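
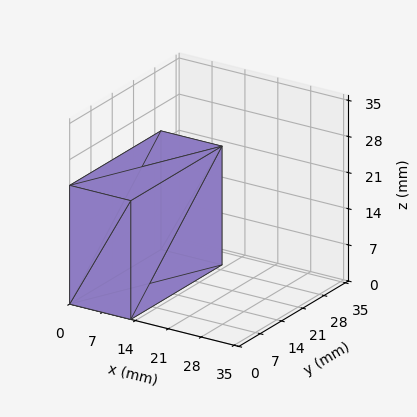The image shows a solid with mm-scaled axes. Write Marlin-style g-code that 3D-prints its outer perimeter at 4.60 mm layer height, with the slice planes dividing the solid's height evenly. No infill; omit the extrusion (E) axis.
Reading the render: the shape is a rectangular box, roughly 13 × 30 mm footprint and 23 mm tall (dimensions read to the nearest mm from the axis ticks). For the g-code, the solid's height is divided into equal slices at the stated Δz and each level perimeter traced with G1 moves after a G0 lift.

; perimeter-only toolpath
G21 ; units = mm
G90 ; absolute positioning
G28 ; home
; layer 1
G0 Z4.60
G0 X0.00 Y0.00
G1 X13.00 Y0.00
G1 X13.00 Y30.00
G1 X0.00 Y30.00
G1 X0.00 Y0.00
; layer 2
G0 Z9.20
G0 X0.00 Y0.00
G1 X13.00 Y0.00
G1 X13.00 Y30.00
G1 X0.00 Y30.00
G1 X0.00 Y0.00
; layer 3
G0 Z13.80
G0 X0.00 Y0.00
G1 X13.00 Y0.00
G1 X13.00 Y30.00
G1 X0.00 Y30.00
G1 X0.00 Y0.00
; layer 4
G0 Z18.40
G0 X0.00 Y0.00
G1 X13.00 Y0.00
G1 X13.00 Y30.00
G1 X0.00 Y30.00
G1 X0.00 Y0.00
; layer 5
G0 Z23.00
G0 X0.00 Y0.00
G1 X13.00 Y0.00
G1 X13.00 Y30.00
G1 X0.00 Y30.00
G1 X0.00 Y0.00
M2 ; end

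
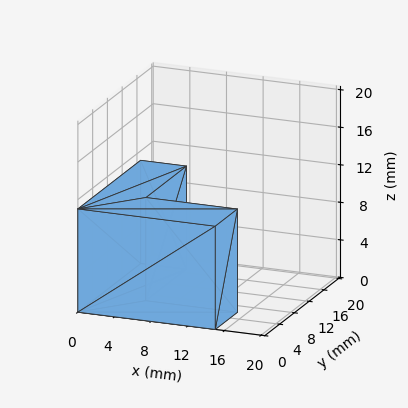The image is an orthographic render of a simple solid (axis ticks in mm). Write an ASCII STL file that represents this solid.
Reading the render: the shape is an L-shaped prism: outer 15 × 17 mm, arm thicknesses ≈ 6 mm (horizontal) and 5 mm (vertical), extruded 11 mm in z (dimensions read to the nearest mm from the axis ticks). For the STL, each face is triangulated and given an outward normal.

solid part
  facet normal 0.0000 0.0000 -1.0000
    outer loop
      vertex 15.0 6.0 0.0
      vertex 15.0 0.0 0.0
      vertex 0.0 0.0 0.0
    endloop
  endfacet
  facet normal 0.0000 0.0000 -1.0000
    outer loop
      vertex 5.0 6.0 0.0
      vertex 15.0 6.0 0.0
      vertex 0.0 0.0 0.0
    endloop
  endfacet
  facet normal 0.0000 0.0000 -1.0000
    outer loop
      vertex 5.0 17.0 0.0
      vertex 5.0 6.0 0.0
      vertex 0.0 0.0 0.0
    endloop
  endfacet
  facet normal 0.0000 0.0000 -1.0000
    outer loop
      vertex 0.0 17.0 0.0
      vertex 5.0 17.0 0.0
      vertex 0.0 0.0 0.0
    endloop
  endfacet
  facet normal 0.0000 0.0000 1.0000
    outer loop
      vertex 0.0 0.0 11.0
      vertex 15.0 0.0 11.0
      vertex 15.0 6.0 11.0
    endloop
  endfacet
  facet normal 0.0000 0.0000 1.0000
    outer loop
      vertex 0.0 0.0 11.0
      vertex 15.0 6.0 11.0
      vertex 5.0 6.0 11.0
    endloop
  endfacet
  facet normal 0.0000 0.0000 1.0000
    outer loop
      vertex 0.0 0.0 11.0
      vertex 5.0 6.0 11.0
      vertex 5.0 17.0 11.0
    endloop
  endfacet
  facet normal 0.0000 0.0000 1.0000
    outer loop
      vertex 0.0 0.0 11.0
      vertex 5.0 17.0 11.0
      vertex 0.0 17.0 11.0
    endloop
  endfacet
  facet normal 0.0000 -1.0000 0.0000
    outer loop
      vertex 0.0 0.0 0.0
      vertex 15.0 0.0 0.0
      vertex 15.0 0.0 11.0
    endloop
  endfacet
  facet normal 0.0000 -1.0000 0.0000
    outer loop
      vertex 0.0 0.0 0.0
      vertex 15.0 0.0 11.0
      vertex 0.0 0.0 11.0
    endloop
  endfacet
  facet normal 1.0000 0.0000 0.0000
    outer loop
      vertex 15.0 0.0 0.0
      vertex 15.0 6.0 0.0
      vertex 15.0 6.0 11.0
    endloop
  endfacet
  facet normal 1.0000 0.0000 0.0000
    outer loop
      vertex 15.0 0.0 0.0
      vertex 15.0 6.0 11.0
      vertex 15.0 0.0 11.0
    endloop
  endfacet
  facet normal 0.0000 1.0000 0.0000
    outer loop
      vertex 15.0 6.0 0.0
      vertex 5.0 6.0 0.0
      vertex 5.0 6.0 11.0
    endloop
  endfacet
  facet normal 0.0000 1.0000 0.0000
    outer loop
      vertex 15.0 6.0 0.0
      vertex 5.0 6.0 11.0
      vertex 15.0 6.0 11.0
    endloop
  endfacet
  facet normal 1.0000 0.0000 0.0000
    outer loop
      vertex 5.0 6.0 0.0
      vertex 5.0 17.0 0.0
      vertex 5.0 17.0 11.0
    endloop
  endfacet
  facet normal 1.0000 0.0000 0.0000
    outer loop
      vertex 5.0 6.0 0.0
      vertex 5.0 17.0 11.0
      vertex 5.0 6.0 11.0
    endloop
  endfacet
  facet normal 0.0000 1.0000 0.0000
    outer loop
      vertex 5.0 17.0 0.0
      vertex 0.0 17.0 0.0
      vertex 0.0 17.0 11.0
    endloop
  endfacet
  facet normal 0.0000 1.0000 0.0000
    outer loop
      vertex 5.0 17.0 0.0
      vertex 0.0 17.0 11.0
      vertex 5.0 17.0 11.0
    endloop
  endfacet
  facet normal -1.0000 0.0000 0.0000
    outer loop
      vertex 0.0 17.0 0.0
      vertex 0.0 0.0 0.0
      vertex 0.0 0.0 11.0
    endloop
  endfacet
  facet normal -1.0000 0.0000 0.0000
    outer loop
      vertex 0.0 17.0 0.0
      vertex 0.0 0.0 11.0
      vertex 0.0 17.0 11.0
    endloop
  endfacet
endsolid part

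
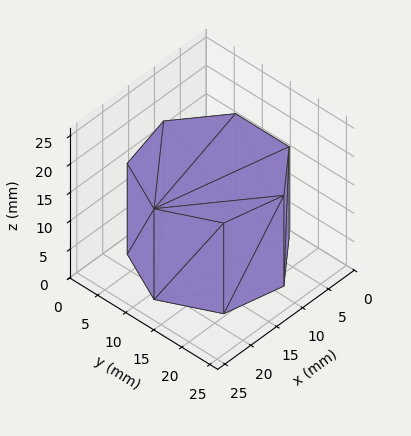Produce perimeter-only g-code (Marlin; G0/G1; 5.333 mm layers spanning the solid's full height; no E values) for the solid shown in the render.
Reading the render: the shape is a regular 7-sided prism (a cylinder approximated with 7 flat sides), circumscribed radius ≈ 11 mm, height ≈ 16 mm (dimensions read to the nearest mm from the axis ticks). For the g-code, the solid's height is divided into equal slices at the stated Δz and each level perimeter traced with G1 moves after a G0 lift.

; perimeter-only toolpath
G21 ; units = mm
G90 ; absolute positioning
G28 ; home
; layer 1
G0 Z5.333
G0 X22.000 Y11.000
G1 X17.858 Y19.600
G1 X8.552 Y21.724
G1 X1.089 Y15.773
G1 X1.089 Y6.227
G1 X8.552 Y0.276
G1 X17.858 Y2.400
G1 X22.000 Y11.000
; layer 2
G0 Z10.667
G0 X22.000 Y11.000
G1 X17.858 Y19.600
G1 X8.552 Y21.724
G1 X1.089 Y15.773
G1 X1.089 Y6.227
G1 X8.552 Y0.276
G1 X17.858 Y2.400
G1 X22.000 Y11.000
; layer 3
G0 Z16.000
G0 X22.000 Y11.000
G1 X17.858 Y19.600
G1 X8.552 Y21.724
G1 X1.089 Y15.773
G1 X1.089 Y6.227
G1 X8.552 Y0.276
G1 X17.858 Y2.400
G1 X22.000 Y11.000
M2 ; end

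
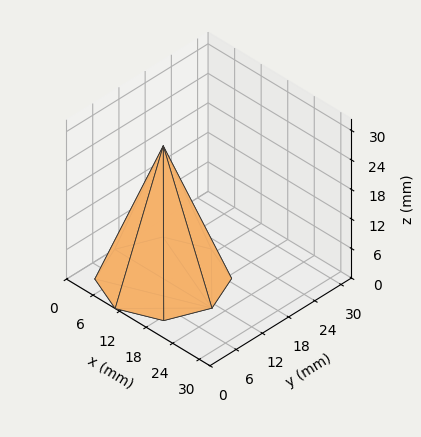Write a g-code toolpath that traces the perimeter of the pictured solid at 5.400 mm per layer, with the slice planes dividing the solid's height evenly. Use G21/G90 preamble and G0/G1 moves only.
Reading the render: the shape is a regular 8-sided pyramid, base circumscribed radius ≈ 11 mm, apex at z ≈ 27 mm (dimensions read to the nearest mm from the axis ticks). For the g-code, the solid's height is divided into equal slices at the stated Δz and each level perimeter traced with G1 moves after a G0 lift.

; perimeter-only toolpath
G21 ; units = mm
G90 ; absolute positioning
G28 ; home
; layer 1
G0 Z5.400
G0 X19.800 Y11.000
G1 X17.222 Y17.222
G1 X11.000 Y19.800
G1 X4.778 Y17.222
G1 X2.200 Y11.000
G1 X4.778 Y4.778
G1 X11.000 Y2.200
G1 X17.222 Y4.778
G1 X19.800 Y11.000
; layer 2
G0 Z10.800
G0 X17.600 Y11.000
G1 X15.667 Y15.667
G1 X11.000 Y17.600
G1 X6.333 Y15.667
G1 X4.400 Y11.000
G1 X6.333 Y6.333
G1 X11.000 Y4.400
G1 X15.667 Y6.333
G1 X17.600 Y11.000
; layer 3
G0 Z16.200
G0 X15.400 Y11.000
G1 X14.111 Y14.111
G1 X11.000 Y15.400
G1 X7.889 Y14.111
G1 X6.600 Y11.000
G1 X7.889 Y7.889
G1 X11.000 Y6.600
G1 X14.111 Y7.889
G1 X15.400 Y11.000
; layer 4
G0 Z21.600
G0 X13.200 Y11.000
G1 X12.556 Y12.556
G1 X11.000 Y13.200
G1 X9.444 Y12.556
G1 X8.800 Y11.000
G1 X9.444 Y9.444
G1 X11.000 Y8.800
G1 X12.556 Y9.444
G1 X13.200 Y11.000
M2 ; end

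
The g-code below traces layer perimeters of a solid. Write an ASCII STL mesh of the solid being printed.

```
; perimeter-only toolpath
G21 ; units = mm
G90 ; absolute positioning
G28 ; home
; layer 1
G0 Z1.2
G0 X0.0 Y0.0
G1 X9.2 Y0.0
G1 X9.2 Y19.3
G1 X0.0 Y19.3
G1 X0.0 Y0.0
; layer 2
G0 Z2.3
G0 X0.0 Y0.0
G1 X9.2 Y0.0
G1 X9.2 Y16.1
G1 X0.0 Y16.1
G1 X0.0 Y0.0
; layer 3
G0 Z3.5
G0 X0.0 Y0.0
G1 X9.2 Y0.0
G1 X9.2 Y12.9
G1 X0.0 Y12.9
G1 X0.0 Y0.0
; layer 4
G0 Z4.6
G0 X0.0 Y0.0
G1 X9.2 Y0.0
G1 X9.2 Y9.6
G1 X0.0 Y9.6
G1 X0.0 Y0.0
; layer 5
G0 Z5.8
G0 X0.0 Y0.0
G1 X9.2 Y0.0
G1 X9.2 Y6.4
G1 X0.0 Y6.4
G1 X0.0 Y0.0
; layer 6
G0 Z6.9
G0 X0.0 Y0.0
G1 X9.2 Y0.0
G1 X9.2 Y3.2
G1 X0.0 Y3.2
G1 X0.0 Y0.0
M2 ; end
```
solid part
  facet normal 0.0000 0.0000 -1.0000
    outer loop
      vertex 9.2 22.5 0.0
      vertex 9.2 0.0 0.0
      vertex 0.0 0.0 0.0
    endloop
  endfacet
  facet normal 0.0000 0.0000 -1.0000
    outer loop
      vertex 0.0 22.5 0.0
      vertex 9.2 22.5 0.0
      vertex 0.0 0.0 0.0
    endloop
  endfacet
  facet normal 0.0000 -1.0000 0.0000
    outer loop
      vertex 0.0 0.0 0.0
      vertex 9.2 0.0 0.0
      vertex 9.2 0.0 8.1
    endloop
  endfacet
  facet normal 0.0000 -1.0000 0.0000
    outer loop
      vertex 0.0 0.0 0.0
      vertex 9.2 0.0 8.1
      vertex 0.0 0.0 8.1
    endloop
  endfacet
  facet normal 0.0000 0.3387 0.9409
    outer loop
      vertex 0.0 0.0 8.1
      vertex 9.2 0.0 8.1
      vertex 9.2 22.5 0.0
    endloop
  endfacet
  facet normal 0.0000 0.3387 0.9409
    outer loop
      vertex 0.0 0.0 8.1
      vertex 9.2 22.5 0.0
      vertex 0.0 22.5 0.0
    endloop
  endfacet
  facet normal -1.0000 0.0000 0.0000
    outer loop
      vertex 0.0 0.0 8.1
      vertex 0.0 22.5 0.0
      vertex 0.0 0.0 0.0
    endloop
  endfacet
  facet normal 1.0000 0.0000 0.0000
    outer loop
      vertex 9.2 0.0 0.0
      vertex 9.2 22.5 0.0
      vertex 9.2 0.0 8.1
    endloop
  endfacet
endsolid part

The G0 Z moves step by Δz≈1.2 mm. The G1 loops shrink linearly with z, so the solid tapers from its base footprint up to z≈8.1. Closing with a flat bottom cap and the tapered top and triangulating gives 8 facets — a wedge (ramp): 9.2 × 22.5 mm base, rising to 8.1 mm along the y=0 edge and sloping linearly to z=0 at y=22.5.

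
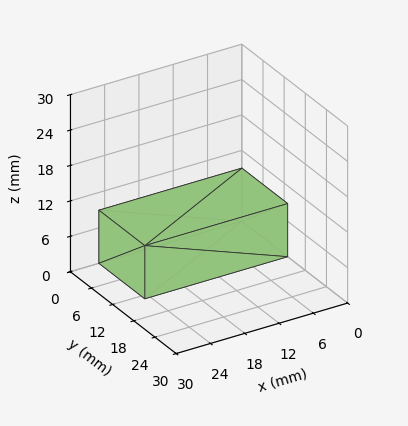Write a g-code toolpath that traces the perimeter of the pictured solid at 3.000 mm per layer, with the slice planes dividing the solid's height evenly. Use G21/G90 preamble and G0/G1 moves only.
Reading the render: the shape is a rectangular box, roughly 25 × 13 mm footprint and 9 mm tall (dimensions read to the nearest mm from the axis ticks). For the g-code, the solid's height is divided into equal slices at the stated Δz and each level perimeter traced with G1 moves after a G0 lift.

; perimeter-only toolpath
G21 ; units = mm
G90 ; absolute positioning
G28 ; home
; layer 1
G0 Z3.000
G0 X0.000 Y0.000
G1 X25.000 Y0.000
G1 X25.000 Y13.000
G1 X0.000 Y13.000
G1 X0.000 Y0.000
; layer 2
G0 Z6.000
G0 X0.000 Y0.000
G1 X25.000 Y0.000
G1 X25.000 Y13.000
G1 X0.000 Y13.000
G1 X0.000 Y0.000
; layer 3
G0 Z9.000
G0 X0.000 Y0.000
G1 X25.000 Y0.000
G1 X25.000 Y13.000
G1 X0.000 Y13.000
G1 X0.000 Y0.000
M2 ; end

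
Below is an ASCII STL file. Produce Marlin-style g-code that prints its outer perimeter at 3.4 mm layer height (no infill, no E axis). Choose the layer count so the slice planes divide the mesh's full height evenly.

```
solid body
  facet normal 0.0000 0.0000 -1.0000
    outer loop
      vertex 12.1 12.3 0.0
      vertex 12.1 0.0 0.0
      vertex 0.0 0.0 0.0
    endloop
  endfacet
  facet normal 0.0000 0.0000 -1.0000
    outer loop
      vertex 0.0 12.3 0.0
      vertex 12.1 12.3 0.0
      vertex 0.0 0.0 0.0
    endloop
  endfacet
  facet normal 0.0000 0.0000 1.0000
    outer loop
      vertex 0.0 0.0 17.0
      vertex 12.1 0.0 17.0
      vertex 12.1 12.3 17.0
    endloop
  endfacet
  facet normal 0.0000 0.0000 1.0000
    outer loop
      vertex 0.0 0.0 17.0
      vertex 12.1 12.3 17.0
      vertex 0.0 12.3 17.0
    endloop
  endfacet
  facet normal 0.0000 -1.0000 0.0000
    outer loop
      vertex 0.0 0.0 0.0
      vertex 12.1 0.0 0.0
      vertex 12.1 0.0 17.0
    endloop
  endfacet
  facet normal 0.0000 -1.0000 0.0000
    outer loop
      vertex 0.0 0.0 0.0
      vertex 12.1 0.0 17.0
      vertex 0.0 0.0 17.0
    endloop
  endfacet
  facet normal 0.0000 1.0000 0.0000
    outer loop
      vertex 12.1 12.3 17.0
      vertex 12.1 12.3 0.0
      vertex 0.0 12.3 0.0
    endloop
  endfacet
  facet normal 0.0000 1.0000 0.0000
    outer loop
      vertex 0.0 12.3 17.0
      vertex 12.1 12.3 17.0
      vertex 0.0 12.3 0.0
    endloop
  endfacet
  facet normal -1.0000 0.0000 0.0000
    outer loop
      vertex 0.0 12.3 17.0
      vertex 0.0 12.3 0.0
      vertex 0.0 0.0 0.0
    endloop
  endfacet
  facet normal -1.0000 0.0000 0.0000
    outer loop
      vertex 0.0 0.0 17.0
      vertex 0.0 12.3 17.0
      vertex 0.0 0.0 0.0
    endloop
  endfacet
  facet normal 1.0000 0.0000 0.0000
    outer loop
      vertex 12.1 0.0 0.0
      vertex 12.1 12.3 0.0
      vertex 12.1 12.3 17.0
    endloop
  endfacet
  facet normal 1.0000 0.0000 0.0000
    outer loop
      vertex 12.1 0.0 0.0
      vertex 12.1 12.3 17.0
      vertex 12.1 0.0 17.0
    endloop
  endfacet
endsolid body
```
; perimeter-only toolpath
G21 ; units = mm
G90 ; absolute positioning
G28 ; home
; layer 1
G0 Z3.4
G0 X0.0 Y0.0
G1 X12.1 Y0.0
G1 X12.1 Y12.3
G1 X0.0 Y12.3
G1 X0.0 Y0.0
; layer 2
G0 Z6.8
G0 X0.0 Y0.0
G1 X12.1 Y0.0
G1 X12.1 Y12.3
G1 X0.0 Y12.3
G1 X0.0 Y0.0
; layer 3
G0 Z10.2
G0 X0.0 Y0.0
G1 X12.1 Y0.0
G1 X12.1 Y12.3
G1 X0.0 Y12.3
G1 X0.0 Y0.0
; layer 4
G0 Z13.6
G0 X0.0 Y0.0
G1 X12.1 Y0.0
G1 X12.1 Y12.3
G1 X0.0 Y12.3
G1 X0.0 Y0.0
; layer 5
G0 Z17.0
G0 X0.0 Y0.0
G1 X12.1 Y0.0
G1 X12.1 Y12.3
G1 X0.0 Y12.3
G1 X0.0 Y0.0
M2 ; end

The solid is a rectangular box, roughly 12.1 × 12.3 mm footprint and 17 mm tall. Slicing at Δz = 3.4 mm — 5 equal slices spanning the solid's height, so layer i sits at z = i·h/5 — gives 5 non-empty perimeters. Each is a 4-segment closed polygon; G0 lifts to the layer z and rapids to the start vertex, then G1 traces the edges.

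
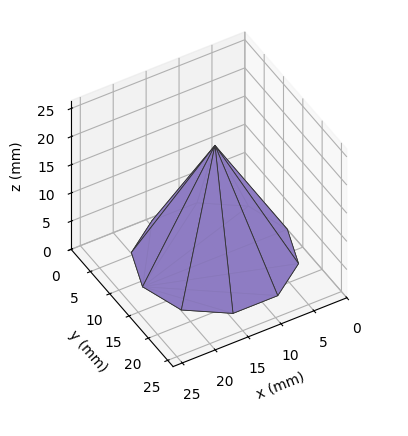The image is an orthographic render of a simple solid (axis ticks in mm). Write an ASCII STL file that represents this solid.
Reading the render: the shape is a regular 10-sided pyramid, base circumscribed radius ≈ 11 mm, apex at z ≈ 20 mm (dimensions read to the nearest mm from the axis ticks). For the STL, each face is triangulated and given an outward normal.

solid part
  facet normal 0.0000 0.0000 -1.0000
    outer loop
      vertex 14.40 21.46 0.00
      vertex 19.90 17.47 0.00
      vertex 22.00 11.00 0.00
    endloop
  endfacet
  facet normal 0.0000 0.0000 -1.0000
    outer loop
      vertex 7.60 21.46 0.00
      vertex 14.40 21.46 0.00
      vertex 22.00 11.00 0.00
    endloop
  endfacet
  facet normal 0.0000 0.0000 -1.0000
    outer loop
      vertex 2.10 17.47 0.00
      vertex 7.60 21.46 0.00
      vertex 22.00 11.00 0.00
    endloop
  endfacet
  facet normal 0.0000 0.0000 -1.0000
    outer loop
      vertex 0.00 11.00 0.00
      vertex 2.10 17.47 0.00
      vertex 22.00 11.00 0.00
    endloop
  endfacet
  facet normal 0.0000 0.0000 -1.0000
    outer loop
      vertex 2.10 4.53 0.00
      vertex 0.00 11.00 0.00
      vertex 22.00 11.00 0.00
    endloop
  endfacet
  facet normal 0.0000 0.0000 -1.0000
    outer loop
      vertex 7.60 0.54 0.00
      vertex 2.10 4.53 0.00
      vertex 22.00 11.00 0.00
    endloop
  endfacet
  facet normal 0.0000 0.0000 -1.0000
    outer loop
      vertex 14.40 0.54 0.00
      vertex 7.60 0.54 0.00
      vertex 22.00 11.00 0.00
    endloop
  endfacet
  facet normal 0.0000 0.0000 -1.0000
    outer loop
      vertex 19.90 4.53 0.00
      vertex 14.40 0.54 0.00
      vertex 22.00 11.00 0.00
    endloop
  endfacet
  facet normal 0.8428 0.2736 0.4635
    outer loop
      vertex 22.00 11.00 0.00
      vertex 19.90 17.47 0.00
      vertex 11.00 11.00 20.00
    endloop
  endfacet
  facet normal 0.5203 0.7172 0.4636
    outer loop
      vertex 19.90 17.47 0.00
      vertex 14.40 21.46 0.00
      vertex 11.00 11.00 20.00
    endloop
  endfacet
  facet normal 0.0000 0.8861 0.4634
    outer loop
      vertex 14.40 21.46 0.00
      vertex 7.60 21.46 0.00
      vertex 11.00 11.00 20.00
    endloop
  endfacet
  facet normal -0.5203 0.7172 0.4636
    outer loop
      vertex 7.60 21.46 0.00
      vertex 2.10 17.47 0.00
      vertex 11.00 11.00 20.00
    endloop
  endfacet
  facet normal -0.8428 0.2736 0.4635
    outer loop
      vertex 2.10 17.47 0.00
      vertex 0.00 11.00 0.00
      vertex 11.00 11.00 20.00
    endloop
  endfacet
  facet normal -0.8428 -0.2736 0.4635
    outer loop
      vertex 0.00 11.00 0.00
      vertex 2.10 4.53 0.00
      vertex 11.00 11.00 20.00
    endloop
  endfacet
  facet normal -0.5203 -0.7172 0.4636
    outer loop
      vertex 2.10 4.53 0.00
      vertex 7.60 0.54 0.00
      vertex 11.00 11.00 20.00
    endloop
  endfacet
  facet normal 0.0000 -0.8861 0.4634
    outer loop
      vertex 7.60 0.54 0.00
      vertex 14.40 0.54 0.00
      vertex 11.00 11.00 20.00
    endloop
  endfacet
  facet normal 0.5203 -0.7172 0.4636
    outer loop
      vertex 14.40 0.54 0.00
      vertex 19.90 4.53 0.00
      vertex 11.00 11.00 20.00
    endloop
  endfacet
  facet normal 0.8428 -0.2736 0.4635
    outer loop
      vertex 19.90 4.53 0.00
      vertex 22.00 11.00 0.00
      vertex 11.00 11.00 20.00
    endloop
  endfacet
endsolid part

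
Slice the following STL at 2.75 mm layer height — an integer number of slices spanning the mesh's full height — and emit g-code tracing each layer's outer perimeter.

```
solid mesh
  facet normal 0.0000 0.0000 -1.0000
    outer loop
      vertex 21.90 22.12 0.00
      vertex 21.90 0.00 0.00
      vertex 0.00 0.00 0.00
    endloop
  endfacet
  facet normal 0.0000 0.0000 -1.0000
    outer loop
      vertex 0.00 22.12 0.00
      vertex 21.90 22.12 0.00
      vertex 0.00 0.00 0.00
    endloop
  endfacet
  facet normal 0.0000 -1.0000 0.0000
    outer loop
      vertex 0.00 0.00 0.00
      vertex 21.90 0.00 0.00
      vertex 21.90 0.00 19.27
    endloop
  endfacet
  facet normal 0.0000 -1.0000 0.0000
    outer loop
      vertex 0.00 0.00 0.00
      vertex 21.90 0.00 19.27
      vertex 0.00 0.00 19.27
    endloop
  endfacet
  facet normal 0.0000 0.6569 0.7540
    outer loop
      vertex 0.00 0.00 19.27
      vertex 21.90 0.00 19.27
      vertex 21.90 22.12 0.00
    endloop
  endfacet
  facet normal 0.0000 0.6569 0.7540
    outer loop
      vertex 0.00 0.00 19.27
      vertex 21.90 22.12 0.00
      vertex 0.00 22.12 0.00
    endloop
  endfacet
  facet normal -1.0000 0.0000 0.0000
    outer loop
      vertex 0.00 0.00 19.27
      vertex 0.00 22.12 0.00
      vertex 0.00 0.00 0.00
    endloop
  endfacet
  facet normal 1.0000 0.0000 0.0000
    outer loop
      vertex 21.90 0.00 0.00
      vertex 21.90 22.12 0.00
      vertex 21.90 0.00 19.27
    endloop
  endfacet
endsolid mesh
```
; perimeter-only toolpath
G21 ; units = mm
G90 ; absolute positioning
G28 ; home
; layer 1
G0 Z2.75
G0 X0.00 Y0.00
G1 X21.90 Y0.00
G1 X21.90 Y18.96
G1 X0.00 Y18.96
G1 X0.00 Y0.00
; layer 2
G0 Z5.51
G0 X0.00 Y0.00
G1 X21.90 Y0.00
G1 X21.90 Y15.80
G1 X0.00 Y15.80
G1 X0.00 Y0.00
; layer 3
G0 Z8.26
G0 X0.00 Y0.00
G1 X21.90 Y0.00
G1 X21.90 Y12.64
G1 X0.00 Y12.64
G1 X0.00 Y0.00
; layer 4
G0 Z11.01
G0 X0.00 Y0.00
G1 X21.90 Y0.00
G1 X21.90 Y9.48
G1 X0.00 Y9.48
G1 X0.00 Y0.00
; layer 5
G0 Z13.76
G0 X0.00 Y0.00
G1 X21.90 Y0.00
G1 X21.90 Y6.32
G1 X0.00 Y6.32
G1 X0.00 Y0.00
; layer 6
G0 Z16.52
G0 X0.00 Y0.00
G1 X21.90 Y0.00
G1 X21.90 Y3.16
G1 X0.00 Y3.16
G1 X0.00 Y0.00
M2 ; end

The solid is a wedge (ramp): 21.9 × 22.1 mm base, rising to 19.3 mm along the y=0 edge and sloping linearly to z=0 at y=22.1. Slicing at Δz = 2.75 mm — 7 equal slices spanning the solid's height, so layer i sits at z = i·h/7 — gives 6 non-empty perimeters. Each is a 4-segment closed polygon; G0 lifts to the layer z and rapids to the start vertex, then G1 traces the edges. The cross-section shrinks linearly with z (the slice at the apex is degenerate and omitted).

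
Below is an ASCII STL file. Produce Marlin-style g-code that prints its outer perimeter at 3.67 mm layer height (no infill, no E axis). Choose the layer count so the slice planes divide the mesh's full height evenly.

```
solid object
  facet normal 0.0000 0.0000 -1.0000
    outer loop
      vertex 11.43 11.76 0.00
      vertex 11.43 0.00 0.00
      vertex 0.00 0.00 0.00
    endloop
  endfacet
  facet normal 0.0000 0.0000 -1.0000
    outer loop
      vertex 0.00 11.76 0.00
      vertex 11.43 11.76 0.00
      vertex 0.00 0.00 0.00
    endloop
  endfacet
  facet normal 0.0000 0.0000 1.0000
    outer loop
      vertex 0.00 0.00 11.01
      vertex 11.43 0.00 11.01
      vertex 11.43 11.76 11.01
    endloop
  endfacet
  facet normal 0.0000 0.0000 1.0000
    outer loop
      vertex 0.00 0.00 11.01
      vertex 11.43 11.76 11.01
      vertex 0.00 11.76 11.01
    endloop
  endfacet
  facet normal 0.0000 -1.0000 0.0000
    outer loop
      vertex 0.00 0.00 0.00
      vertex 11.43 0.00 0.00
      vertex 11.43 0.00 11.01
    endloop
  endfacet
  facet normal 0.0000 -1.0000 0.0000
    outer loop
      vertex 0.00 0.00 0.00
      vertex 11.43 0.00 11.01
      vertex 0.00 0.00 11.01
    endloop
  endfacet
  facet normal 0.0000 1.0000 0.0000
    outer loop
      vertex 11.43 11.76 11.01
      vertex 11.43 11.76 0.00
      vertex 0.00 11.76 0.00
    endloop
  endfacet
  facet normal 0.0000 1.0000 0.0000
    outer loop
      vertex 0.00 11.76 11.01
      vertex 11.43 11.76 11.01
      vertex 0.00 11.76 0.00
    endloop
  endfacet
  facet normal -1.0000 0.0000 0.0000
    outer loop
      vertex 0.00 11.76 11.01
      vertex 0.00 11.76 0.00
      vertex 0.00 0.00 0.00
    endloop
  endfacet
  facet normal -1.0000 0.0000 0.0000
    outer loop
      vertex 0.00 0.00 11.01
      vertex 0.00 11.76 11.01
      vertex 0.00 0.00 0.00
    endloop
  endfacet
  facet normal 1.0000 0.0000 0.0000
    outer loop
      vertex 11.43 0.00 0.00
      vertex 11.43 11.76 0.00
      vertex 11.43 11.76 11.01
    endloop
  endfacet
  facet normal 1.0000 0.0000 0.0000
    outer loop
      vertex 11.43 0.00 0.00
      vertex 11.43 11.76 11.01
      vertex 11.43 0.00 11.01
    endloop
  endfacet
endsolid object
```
; perimeter-only toolpath
G21 ; units = mm
G90 ; absolute positioning
G28 ; home
; layer 1
G0 Z3.67
G0 X0.00 Y0.00
G1 X11.43 Y0.00
G1 X11.43 Y11.76
G1 X0.00 Y11.76
G1 X0.00 Y0.00
; layer 2
G0 Z7.34
G0 X0.00 Y0.00
G1 X11.43 Y0.00
G1 X11.43 Y11.76
G1 X0.00 Y11.76
G1 X0.00 Y0.00
; layer 3
G0 Z11.01
G0 X0.00 Y0.00
G1 X11.43 Y0.00
G1 X11.43 Y11.76
G1 X0.00 Y11.76
G1 X0.00 Y0.00
M2 ; end

The solid is a rectangular box, roughly 11.4 × 11.8 mm footprint and 11 mm tall. Slicing at Δz = 3.67 mm — 3 equal slices spanning the solid's height, so layer i sits at z = i·h/3 — gives 3 non-empty perimeters. Each is a 4-segment closed polygon; G0 lifts to the layer z and rapids to the start vertex, then G1 traces the edges.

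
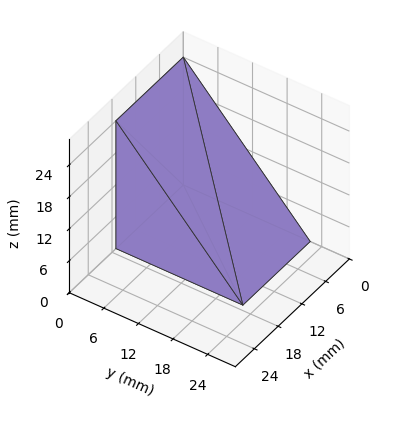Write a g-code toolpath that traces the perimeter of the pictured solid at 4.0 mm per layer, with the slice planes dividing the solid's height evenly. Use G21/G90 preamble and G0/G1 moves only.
Reading the render: the shape is a wedge (ramp): 17 × 22 mm base, rising to 24 mm along the y=0 edge and sloping linearly to z=0 at y=22 (dimensions read to the nearest mm from the axis ticks). For the g-code, the solid's height is divided into equal slices at the stated Δz and each level perimeter traced with G1 moves after a G0 lift.

; perimeter-only toolpath
G21 ; units = mm
G90 ; absolute positioning
G28 ; home
; layer 1
G0 Z4.0
G0 X0.0 Y0.0
G1 X17.0 Y0.0
G1 X17.0 Y18.3
G1 X0.0 Y18.3
G1 X0.0 Y0.0
; layer 2
G0 Z8.0
G0 X0.0 Y0.0
G1 X17.0 Y0.0
G1 X17.0 Y14.7
G1 X0.0 Y14.7
G1 X0.0 Y0.0
; layer 3
G0 Z12.0
G0 X0.0 Y0.0
G1 X17.0 Y0.0
G1 X17.0 Y11.0
G1 X0.0 Y11.0
G1 X0.0 Y0.0
; layer 4
G0 Z16.0
G0 X0.0 Y0.0
G1 X17.0 Y0.0
G1 X17.0 Y7.3
G1 X0.0 Y7.3
G1 X0.0 Y0.0
; layer 5
G0 Z20.0
G0 X0.0 Y0.0
G1 X17.0 Y0.0
G1 X17.0 Y3.7
G1 X0.0 Y3.7
G1 X0.0 Y0.0
M2 ; end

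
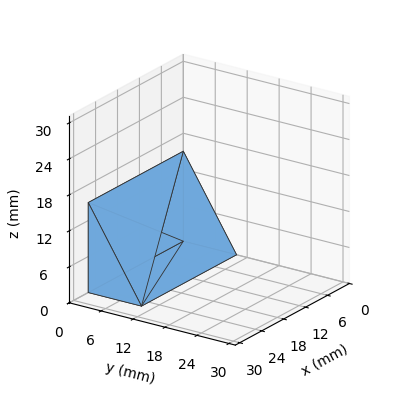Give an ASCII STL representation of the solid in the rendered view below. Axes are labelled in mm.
Reading the render: the shape is a wedge (ramp): 26 × 10 mm base, rising to 15 mm along the y=0 edge and sloping linearly to z=0 at y=10 (dimensions read to the nearest mm from the axis ticks). For the STL, each face is triangulated and given an outward normal.

solid part
  facet normal 0.0000 0.0000 -1.0000
    outer loop
      vertex 26.00 10.00 0.00
      vertex 26.00 0.00 0.00
      vertex 0.00 0.00 0.00
    endloop
  endfacet
  facet normal 0.0000 0.0000 -1.0000
    outer loop
      vertex 0.00 10.00 0.00
      vertex 26.00 10.00 0.00
      vertex 0.00 0.00 0.00
    endloop
  endfacet
  facet normal 0.0000 -1.0000 0.0000
    outer loop
      vertex 0.00 0.00 0.00
      vertex 26.00 0.00 0.00
      vertex 26.00 0.00 15.00
    endloop
  endfacet
  facet normal 0.0000 -1.0000 0.0000
    outer loop
      vertex 0.00 0.00 0.00
      vertex 26.00 0.00 15.00
      vertex 0.00 0.00 15.00
    endloop
  endfacet
  facet normal 0.0000 0.8321 0.5547
    outer loop
      vertex 0.00 0.00 15.00
      vertex 26.00 0.00 15.00
      vertex 26.00 10.00 0.00
    endloop
  endfacet
  facet normal 0.0000 0.8321 0.5547
    outer loop
      vertex 0.00 0.00 15.00
      vertex 26.00 10.00 0.00
      vertex 0.00 10.00 0.00
    endloop
  endfacet
  facet normal -1.0000 0.0000 0.0000
    outer loop
      vertex 0.00 0.00 15.00
      vertex 0.00 10.00 0.00
      vertex 0.00 0.00 0.00
    endloop
  endfacet
  facet normal 1.0000 0.0000 0.0000
    outer loop
      vertex 26.00 0.00 0.00
      vertex 26.00 10.00 0.00
      vertex 26.00 0.00 15.00
    endloop
  endfacet
endsolid part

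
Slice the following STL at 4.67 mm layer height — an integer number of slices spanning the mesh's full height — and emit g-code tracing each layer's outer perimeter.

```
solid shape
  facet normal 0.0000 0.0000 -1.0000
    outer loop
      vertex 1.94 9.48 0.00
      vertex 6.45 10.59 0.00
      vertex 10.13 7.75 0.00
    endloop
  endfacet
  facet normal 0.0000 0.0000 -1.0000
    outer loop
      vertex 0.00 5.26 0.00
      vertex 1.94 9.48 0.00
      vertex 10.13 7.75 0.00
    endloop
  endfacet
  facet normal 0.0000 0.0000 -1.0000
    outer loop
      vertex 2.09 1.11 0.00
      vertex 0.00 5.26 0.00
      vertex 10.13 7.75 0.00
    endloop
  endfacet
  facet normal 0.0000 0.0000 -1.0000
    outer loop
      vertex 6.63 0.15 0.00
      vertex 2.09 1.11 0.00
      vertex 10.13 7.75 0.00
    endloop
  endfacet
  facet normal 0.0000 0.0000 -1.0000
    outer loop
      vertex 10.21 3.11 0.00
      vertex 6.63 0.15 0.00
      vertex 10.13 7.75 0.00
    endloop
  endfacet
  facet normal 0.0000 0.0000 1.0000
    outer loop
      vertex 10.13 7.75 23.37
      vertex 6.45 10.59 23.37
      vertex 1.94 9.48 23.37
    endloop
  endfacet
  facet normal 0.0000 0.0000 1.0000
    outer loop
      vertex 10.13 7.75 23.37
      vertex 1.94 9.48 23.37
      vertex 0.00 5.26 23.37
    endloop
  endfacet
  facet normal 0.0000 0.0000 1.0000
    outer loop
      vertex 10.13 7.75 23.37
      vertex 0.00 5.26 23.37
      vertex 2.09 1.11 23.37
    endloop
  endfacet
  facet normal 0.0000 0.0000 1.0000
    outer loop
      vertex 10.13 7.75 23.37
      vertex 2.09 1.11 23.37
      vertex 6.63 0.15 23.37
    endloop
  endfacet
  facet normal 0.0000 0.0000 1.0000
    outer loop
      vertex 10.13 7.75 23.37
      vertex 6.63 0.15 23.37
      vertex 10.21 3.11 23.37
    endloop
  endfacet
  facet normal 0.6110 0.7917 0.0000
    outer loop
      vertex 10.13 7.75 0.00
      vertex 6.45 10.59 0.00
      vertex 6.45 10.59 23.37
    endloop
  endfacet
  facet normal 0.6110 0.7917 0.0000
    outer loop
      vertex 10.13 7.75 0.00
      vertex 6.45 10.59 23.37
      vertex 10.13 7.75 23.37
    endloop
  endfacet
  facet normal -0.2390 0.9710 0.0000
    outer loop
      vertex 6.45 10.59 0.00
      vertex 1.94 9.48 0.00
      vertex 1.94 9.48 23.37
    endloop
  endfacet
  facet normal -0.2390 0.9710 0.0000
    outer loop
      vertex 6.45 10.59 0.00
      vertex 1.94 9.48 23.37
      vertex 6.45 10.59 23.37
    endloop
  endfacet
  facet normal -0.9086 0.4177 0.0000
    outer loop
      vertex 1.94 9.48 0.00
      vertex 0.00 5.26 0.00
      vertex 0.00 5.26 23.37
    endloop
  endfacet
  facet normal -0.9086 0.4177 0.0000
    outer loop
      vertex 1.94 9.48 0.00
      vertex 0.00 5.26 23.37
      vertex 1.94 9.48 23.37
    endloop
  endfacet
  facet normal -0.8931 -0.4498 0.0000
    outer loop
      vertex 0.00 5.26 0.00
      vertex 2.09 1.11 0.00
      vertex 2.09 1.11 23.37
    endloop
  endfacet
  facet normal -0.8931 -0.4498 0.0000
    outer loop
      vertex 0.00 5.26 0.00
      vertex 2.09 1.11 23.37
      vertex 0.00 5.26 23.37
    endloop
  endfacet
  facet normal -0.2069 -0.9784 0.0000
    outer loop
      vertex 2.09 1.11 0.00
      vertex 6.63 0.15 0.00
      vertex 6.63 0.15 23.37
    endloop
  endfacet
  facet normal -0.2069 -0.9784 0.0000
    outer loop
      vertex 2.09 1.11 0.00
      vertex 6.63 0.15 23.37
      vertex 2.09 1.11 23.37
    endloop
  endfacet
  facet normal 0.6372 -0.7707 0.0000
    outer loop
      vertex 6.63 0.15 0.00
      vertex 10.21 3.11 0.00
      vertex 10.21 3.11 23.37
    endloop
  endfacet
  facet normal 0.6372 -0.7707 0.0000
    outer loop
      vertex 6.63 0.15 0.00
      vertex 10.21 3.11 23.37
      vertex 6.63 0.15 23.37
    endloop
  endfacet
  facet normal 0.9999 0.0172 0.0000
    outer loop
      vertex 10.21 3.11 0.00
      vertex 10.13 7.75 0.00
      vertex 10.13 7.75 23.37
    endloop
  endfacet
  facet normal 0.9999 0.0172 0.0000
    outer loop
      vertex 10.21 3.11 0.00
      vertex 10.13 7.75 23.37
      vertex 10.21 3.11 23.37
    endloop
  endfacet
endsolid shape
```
; perimeter-only toolpath
G21 ; units = mm
G90 ; absolute positioning
G28 ; home
; layer 1
G0 Z4.67
G0 X10.13 Y7.75
G1 X6.45 Y10.59
G1 X1.94 Y9.48
G1 X0.00 Y5.26
G1 X2.09 Y1.11
G1 X6.63 Y0.15
G1 X10.21 Y3.11
G1 X10.13 Y7.75
; layer 2
G0 Z9.35
G0 X10.13 Y7.75
G1 X6.45 Y10.59
G1 X1.94 Y9.48
G1 X0.00 Y5.26
G1 X2.09 Y1.11
G1 X6.63 Y0.15
G1 X10.21 Y3.11
G1 X10.13 Y7.75
; layer 3
G0 Z14.02
G0 X10.13 Y7.75
G1 X6.45 Y10.59
G1 X1.94 Y9.48
G1 X0.00 Y5.26
G1 X2.09 Y1.11
G1 X6.63 Y0.15
G1 X10.21 Y3.11
G1 X10.13 Y7.75
; layer 4
G0 Z18.70
G0 X10.13 Y7.75
G1 X6.45 Y10.59
G1 X1.94 Y9.48
G1 X0.00 Y5.26
G1 X2.09 Y1.11
G1 X6.63 Y0.15
G1 X10.21 Y3.11
G1 X10.13 Y7.75
; layer 5
G0 Z23.37
G0 X10.13 Y7.75
G1 X6.45 Y10.59
G1 X1.94 Y9.48
G1 X0.00 Y5.26
G1 X2.09 Y1.11
G1 X6.63 Y0.15
G1 X10.21 Y3.11
G1 X10.13 Y7.75
M2 ; end

The solid is a regular 7-sided prism (a cylinder approximated with 7 flat sides), circumscribed radius ≈ 5.35 mm, height ≈ 23.4 mm. Slicing at Δz = 4.67 mm — 5 equal slices spanning the solid's height, so layer i sits at z = i·h/5 — gives 5 non-empty perimeters. Each is a 7-segment closed polygon; G0 lifts to the layer z and rapids to the start vertex, then G1 traces the edges.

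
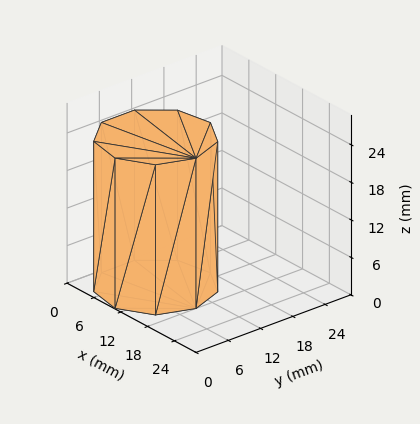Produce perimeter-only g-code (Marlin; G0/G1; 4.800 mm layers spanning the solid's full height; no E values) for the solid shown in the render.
Reading the render: the shape is a regular 9-sided prism (a cylinder approximated with 9 flat sides), circumscribed radius ≈ 9 mm, height ≈ 24 mm (dimensions read to the nearest mm from the axis ticks). For the g-code, the solid's height is divided into equal slices at the stated Δz and each level perimeter traced with G1 moves after a G0 lift.

; perimeter-only toolpath
G21 ; units = mm
G90 ; absolute positioning
G28 ; home
; layer 1
G0 Z4.800
G0 X18.000 Y9.000
G1 X15.894 Y14.785
G1 X10.563 Y17.863
G1 X4.500 Y16.794
G1 X0.543 Y12.078
G1 X0.543 Y5.922
G1 X4.500 Y1.206
G1 X10.563 Y0.137
G1 X15.894 Y3.215
G1 X18.000 Y9.000
; layer 2
G0 Z9.600
G0 X18.000 Y9.000
G1 X15.894 Y14.785
G1 X10.563 Y17.863
G1 X4.500 Y16.794
G1 X0.543 Y12.078
G1 X0.543 Y5.922
G1 X4.500 Y1.206
G1 X10.563 Y0.137
G1 X15.894 Y3.215
G1 X18.000 Y9.000
; layer 3
G0 Z14.400
G0 X18.000 Y9.000
G1 X15.894 Y14.785
G1 X10.563 Y17.863
G1 X4.500 Y16.794
G1 X0.543 Y12.078
G1 X0.543 Y5.922
G1 X4.500 Y1.206
G1 X10.563 Y0.137
G1 X15.894 Y3.215
G1 X18.000 Y9.000
; layer 4
G0 Z19.200
G0 X18.000 Y9.000
G1 X15.894 Y14.785
G1 X10.563 Y17.863
G1 X4.500 Y16.794
G1 X0.543 Y12.078
G1 X0.543 Y5.922
G1 X4.500 Y1.206
G1 X10.563 Y0.137
G1 X15.894 Y3.215
G1 X18.000 Y9.000
; layer 5
G0 Z24.000
G0 X18.000 Y9.000
G1 X15.894 Y14.785
G1 X10.563 Y17.863
G1 X4.500 Y16.794
G1 X0.543 Y12.078
G1 X0.543 Y5.922
G1 X4.500 Y1.206
G1 X10.563 Y0.137
G1 X15.894 Y3.215
G1 X18.000 Y9.000
M2 ; end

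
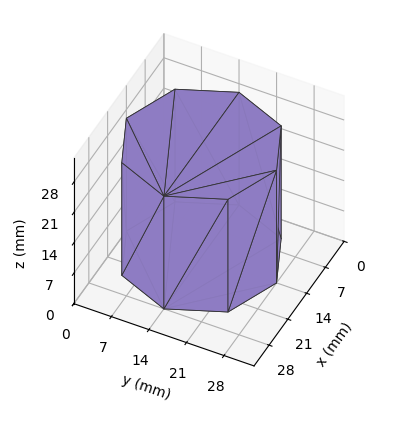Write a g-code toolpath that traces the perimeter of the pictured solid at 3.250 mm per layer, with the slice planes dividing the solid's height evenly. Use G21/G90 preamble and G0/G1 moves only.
Reading the render: the shape is a regular 8-sided prism (a cylinder approximated with 8 flat sides), circumscribed radius ≈ 14 mm, height ≈ 26 mm (dimensions read to the nearest mm from the axis ticks). For the g-code, the solid's height is divided into equal slices at the stated Δz and each level perimeter traced with G1 moves after a G0 lift.

; perimeter-only toolpath
G21 ; units = mm
G90 ; absolute positioning
G28 ; home
; layer 1
G0 Z3.250
G0 X28.000 Y14.000
G1 X23.899 Y23.899
G1 X14.000 Y28.000
G1 X4.101 Y23.899
G1 X0.000 Y14.000
G1 X4.101 Y4.101
G1 X14.000 Y0.000
G1 X23.899 Y4.101
G1 X28.000 Y14.000
; layer 2
G0 Z6.500
G0 X28.000 Y14.000
G1 X23.899 Y23.899
G1 X14.000 Y28.000
G1 X4.101 Y23.899
G1 X0.000 Y14.000
G1 X4.101 Y4.101
G1 X14.000 Y0.000
G1 X23.899 Y4.101
G1 X28.000 Y14.000
; layer 3
G0 Z9.750
G0 X28.000 Y14.000
G1 X23.899 Y23.899
G1 X14.000 Y28.000
G1 X4.101 Y23.899
G1 X0.000 Y14.000
G1 X4.101 Y4.101
G1 X14.000 Y0.000
G1 X23.899 Y4.101
G1 X28.000 Y14.000
; layer 4
G0 Z13.000
G0 X28.000 Y14.000
G1 X23.899 Y23.899
G1 X14.000 Y28.000
G1 X4.101 Y23.899
G1 X0.000 Y14.000
G1 X4.101 Y4.101
G1 X14.000 Y0.000
G1 X23.899 Y4.101
G1 X28.000 Y14.000
; layer 5
G0 Z16.250
G0 X28.000 Y14.000
G1 X23.899 Y23.899
G1 X14.000 Y28.000
G1 X4.101 Y23.899
G1 X0.000 Y14.000
G1 X4.101 Y4.101
G1 X14.000 Y0.000
G1 X23.899 Y4.101
G1 X28.000 Y14.000
; layer 6
G0 Z19.500
G0 X28.000 Y14.000
G1 X23.899 Y23.899
G1 X14.000 Y28.000
G1 X4.101 Y23.899
G1 X0.000 Y14.000
G1 X4.101 Y4.101
G1 X14.000 Y0.000
G1 X23.899 Y4.101
G1 X28.000 Y14.000
; layer 7
G0 Z22.750
G0 X28.000 Y14.000
G1 X23.899 Y23.899
G1 X14.000 Y28.000
G1 X4.101 Y23.899
G1 X0.000 Y14.000
G1 X4.101 Y4.101
G1 X14.000 Y0.000
G1 X23.899 Y4.101
G1 X28.000 Y14.000
; layer 8
G0 Z26.000
G0 X28.000 Y14.000
G1 X23.899 Y23.899
G1 X14.000 Y28.000
G1 X4.101 Y23.899
G1 X0.000 Y14.000
G1 X4.101 Y4.101
G1 X14.000 Y0.000
G1 X23.899 Y4.101
G1 X28.000 Y14.000
M2 ; end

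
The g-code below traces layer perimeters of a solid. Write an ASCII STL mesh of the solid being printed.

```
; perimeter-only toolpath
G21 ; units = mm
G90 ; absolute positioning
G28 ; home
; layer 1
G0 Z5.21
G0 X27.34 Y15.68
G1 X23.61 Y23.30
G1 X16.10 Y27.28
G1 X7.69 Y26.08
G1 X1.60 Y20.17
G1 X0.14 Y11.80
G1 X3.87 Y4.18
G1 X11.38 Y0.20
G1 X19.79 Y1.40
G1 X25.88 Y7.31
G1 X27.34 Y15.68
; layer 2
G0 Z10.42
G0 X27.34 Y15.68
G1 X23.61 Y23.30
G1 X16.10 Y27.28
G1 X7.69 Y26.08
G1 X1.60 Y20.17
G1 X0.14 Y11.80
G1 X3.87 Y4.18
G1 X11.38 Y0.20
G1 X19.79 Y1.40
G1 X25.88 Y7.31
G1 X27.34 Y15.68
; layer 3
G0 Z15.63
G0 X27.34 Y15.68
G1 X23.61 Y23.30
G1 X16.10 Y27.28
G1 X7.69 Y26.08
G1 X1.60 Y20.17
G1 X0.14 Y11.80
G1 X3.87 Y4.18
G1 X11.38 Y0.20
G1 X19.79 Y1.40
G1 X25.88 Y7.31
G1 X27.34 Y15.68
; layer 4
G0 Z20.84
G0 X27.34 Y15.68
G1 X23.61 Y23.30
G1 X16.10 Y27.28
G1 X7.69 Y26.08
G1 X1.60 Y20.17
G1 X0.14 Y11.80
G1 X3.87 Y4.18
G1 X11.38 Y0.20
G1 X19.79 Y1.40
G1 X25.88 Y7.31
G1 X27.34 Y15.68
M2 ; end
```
solid part
  facet normal 0.0000 0.0000 -1.0000
    outer loop
      vertex 16.10 27.28 0.00
      vertex 23.61 23.30 0.00
      vertex 27.34 15.68 0.00
    endloop
  endfacet
  facet normal 0.0000 0.0000 -1.0000
    outer loop
      vertex 7.69 26.08 0.00
      vertex 16.10 27.28 0.00
      vertex 27.34 15.68 0.00
    endloop
  endfacet
  facet normal 0.0000 0.0000 -1.0000
    outer loop
      vertex 1.60 20.17 0.00
      vertex 7.69 26.08 0.00
      vertex 27.34 15.68 0.00
    endloop
  endfacet
  facet normal 0.0000 0.0000 -1.0000
    outer loop
      vertex 0.14 11.80 0.00
      vertex 1.60 20.17 0.00
      vertex 27.34 15.68 0.00
    endloop
  endfacet
  facet normal 0.0000 0.0000 -1.0000
    outer loop
      vertex 3.87 4.18 0.00
      vertex 0.14 11.80 0.00
      vertex 27.34 15.68 0.00
    endloop
  endfacet
  facet normal 0.0000 0.0000 -1.0000
    outer loop
      vertex 11.38 0.20 0.00
      vertex 3.87 4.18 0.00
      vertex 27.34 15.68 0.00
    endloop
  endfacet
  facet normal 0.0000 0.0000 -1.0000
    outer loop
      vertex 19.79 1.40 0.00
      vertex 11.38 0.20 0.00
      vertex 27.34 15.68 0.00
    endloop
  endfacet
  facet normal 0.0000 0.0000 -1.0000
    outer loop
      vertex 25.88 7.31 0.00
      vertex 19.79 1.40 0.00
      vertex 27.34 15.68 0.00
    endloop
  endfacet
  facet normal 0.0000 0.0000 1.0000
    outer loop
      vertex 27.34 15.68 20.84
      vertex 23.61 23.30 20.84
      vertex 16.10 27.28 20.84
    endloop
  endfacet
  facet normal 0.0000 0.0000 1.0000
    outer loop
      vertex 27.34 15.68 20.84
      vertex 16.10 27.28 20.84
      vertex 7.69 26.08 20.84
    endloop
  endfacet
  facet normal 0.0000 0.0000 1.0000
    outer loop
      vertex 27.34 15.68 20.84
      vertex 7.69 26.08 20.84
      vertex 1.60 20.17 20.84
    endloop
  endfacet
  facet normal 0.0000 0.0000 1.0000
    outer loop
      vertex 27.34 15.68 20.84
      vertex 1.60 20.17 20.84
      vertex 0.14 11.80 20.84
    endloop
  endfacet
  facet normal 0.0000 0.0000 1.0000
    outer loop
      vertex 27.34 15.68 20.84
      vertex 0.14 11.80 20.84
      vertex 3.87 4.18 20.84
    endloop
  endfacet
  facet normal 0.0000 0.0000 1.0000
    outer loop
      vertex 27.34 15.68 20.84
      vertex 3.87 4.18 20.84
      vertex 11.38 0.20 20.84
    endloop
  endfacet
  facet normal 0.0000 0.0000 1.0000
    outer loop
      vertex 27.34 15.68 20.84
      vertex 11.38 0.20 20.84
      vertex 19.79 1.40 20.84
    endloop
  endfacet
  facet normal 0.0000 0.0000 1.0000
    outer loop
      vertex 27.34 15.68 20.84
      vertex 19.79 1.40 20.84
      vertex 25.88 7.31 20.84
    endloop
  endfacet
  facet normal 0.8982 0.4397 0.0000
    outer loop
      vertex 27.34 15.68 0.00
      vertex 23.61 23.30 0.00
      vertex 23.61 23.30 20.84
    endloop
  endfacet
  facet normal 0.8982 0.4397 0.0000
    outer loop
      vertex 27.34 15.68 0.00
      vertex 23.61 23.30 20.84
      vertex 27.34 15.68 20.84
    endloop
  endfacet
  facet normal 0.4683 0.8836 0.0000
    outer loop
      vertex 23.61 23.30 0.00
      vertex 16.10 27.28 0.00
      vertex 16.10 27.28 20.84
    endloop
  endfacet
  facet normal 0.4683 0.8836 0.0000
    outer loop
      vertex 23.61 23.30 0.00
      vertex 16.10 27.28 20.84
      vertex 23.61 23.30 20.84
    endloop
  endfacet
  facet normal -0.1413 0.9900 0.0000
    outer loop
      vertex 16.10 27.28 0.00
      vertex 7.69 26.08 0.00
      vertex 7.69 26.08 20.84
    endloop
  endfacet
  facet normal -0.1413 0.9900 0.0000
    outer loop
      vertex 16.10 27.28 0.00
      vertex 7.69 26.08 20.84
      vertex 16.10 27.28 20.84
    endloop
  endfacet
  facet normal -0.6964 0.7176 0.0000
    outer loop
      vertex 7.69 26.08 0.00
      vertex 1.60 20.17 0.00
      vertex 1.60 20.17 20.84
    endloop
  endfacet
  facet normal -0.6964 0.7176 0.0000
    outer loop
      vertex 7.69 26.08 0.00
      vertex 1.60 20.17 20.84
      vertex 7.69 26.08 20.84
    endloop
  endfacet
  facet normal -0.9851 0.1718 0.0000
    outer loop
      vertex 1.60 20.17 0.00
      vertex 0.14 11.80 0.00
      vertex 0.14 11.80 20.84
    endloop
  endfacet
  facet normal -0.9851 0.1718 0.0000
    outer loop
      vertex 1.60 20.17 0.00
      vertex 0.14 11.80 20.84
      vertex 1.60 20.17 20.84
    endloop
  endfacet
  facet normal -0.8982 -0.4397 0.0000
    outer loop
      vertex 0.14 11.80 0.00
      vertex 3.87 4.18 0.00
      vertex 3.87 4.18 20.84
    endloop
  endfacet
  facet normal -0.8982 -0.4397 0.0000
    outer loop
      vertex 0.14 11.80 0.00
      vertex 3.87 4.18 20.84
      vertex 0.14 11.80 20.84
    endloop
  endfacet
  facet normal -0.4683 -0.8836 0.0000
    outer loop
      vertex 3.87 4.18 0.00
      vertex 11.38 0.20 0.00
      vertex 11.38 0.20 20.84
    endloop
  endfacet
  facet normal -0.4683 -0.8836 0.0000
    outer loop
      vertex 3.87 4.18 0.00
      vertex 11.38 0.20 20.84
      vertex 3.87 4.18 20.84
    endloop
  endfacet
  facet normal 0.1413 -0.9900 0.0000
    outer loop
      vertex 11.38 0.20 0.00
      vertex 19.79 1.40 0.00
      vertex 19.79 1.40 20.84
    endloop
  endfacet
  facet normal 0.1413 -0.9900 0.0000
    outer loop
      vertex 11.38 0.20 0.00
      vertex 19.79 1.40 20.84
      vertex 11.38 0.20 20.84
    endloop
  endfacet
  facet normal 0.6964 -0.7176 0.0000
    outer loop
      vertex 19.79 1.40 0.00
      vertex 25.88 7.31 0.00
      vertex 25.88 7.31 20.84
    endloop
  endfacet
  facet normal 0.6964 -0.7176 0.0000
    outer loop
      vertex 19.79 1.40 0.00
      vertex 25.88 7.31 20.84
      vertex 19.79 1.40 20.84
    endloop
  endfacet
  facet normal 0.9851 -0.1718 0.0000
    outer loop
      vertex 25.88 7.31 0.00
      vertex 27.34 15.68 0.00
      vertex 27.34 15.68 20.84
    endloop
  endfacet
  facet normal 0.9851 -0.1718 0.0000
    outer loop
      vertex 25.88 7.31 0.00
      vertex 27.34 15.68 20.84
      vertex 25.88 7.31 20.84
    endloop
  endfacet
endsolid part

The G0 Z moves step by Δz≈5.21 mm. Every layer's G1 loop is the same polygon, so the solid is a straight extrusion of it from z=0 to z≈20.8. Closing with flat bottom and top caps and triangulating gives 36 facets — a regular 10-sided prism (a cylinder approximated with 10 flat sides), circumscribed radius ≈ 13.7 mm, height ≈ 20.8 mm.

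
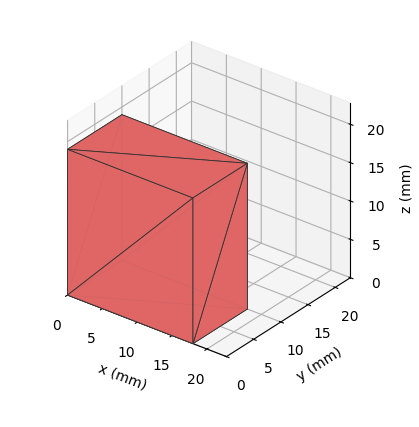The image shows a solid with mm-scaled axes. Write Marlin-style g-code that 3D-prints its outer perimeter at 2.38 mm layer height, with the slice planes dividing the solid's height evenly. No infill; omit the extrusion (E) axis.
Reading the render: the shape is a rectangular box, roughly 18 × 10 mm footprint and 19 mm tall (dimensions read to the nearest mm from the axis ticks). For the g-code, the solid's height is divided into equal slices at the stated Δz and each level perimeter traced with G1 moves after a G0 lift.

; perimeter-only toolpath
G21 ; units = mm
G90 ; absolute positioning
G28 ; home
; layer 1
G0 Z2.38
G0 X0.00 Y0.00
G1 X18.00 Y0.00
G1 X18.00 Y10.00
G1 X0.00 Y10.00
G1 X0.00 Y0.00
; layer 2
G0 Z4.75
G0 X0.00 Y0.00
G1 X18.00 Y0.00
G1 X18.00 Y10.00
G1 X0.00 Y10.00
G1 X0.00 Y0.00
; layer 3
G0 Z7.12
G0 X0.00 Y0.00
G1 X18.00 Y0.00
G1 X18.00 Y10.00
G1 X0.00 Y10.00
G1 X0.00 Y0.00
; layer 4
G0 Z9.50
G0 X0.00 Y0.00
G1 X18.00 Y0.00
G1 X18.00 Y10.00
G1 X0.00 Y10.00
G1 X0.00 Y0.00
; layer 5
G0 Z11.88
G0 X0.00 Y0.00
G1 X18.00 Y0.00
G1 X18.00 Y10.00
G1 X0.00 Y10.00
G1 X0.00 Y0.00
; layer 6
G0 Z14.25
G0 X0.00 Y0.00
G1 X18.00 Y0.00
G1 X18.00 Y10.00
G1 X0.00 Y10.00
G1 X0.00 Y0.00
; layer 7
G0 Z16.62
G0 X0.00 Y0.00
G1 X18.00 Y0.00
G1 X18.00 Y10.00
G1 X0.00 Y10.00
G1 X0.00 Y0.00
; layer 8
G0 Z19.00
G0 X0.00 Y0.00
G1 X18.00 Y0.00
G1 X18.00 Y10.00
G1 X0.00 Y10.00
G1 X0.00 Y0.00
M2 ; end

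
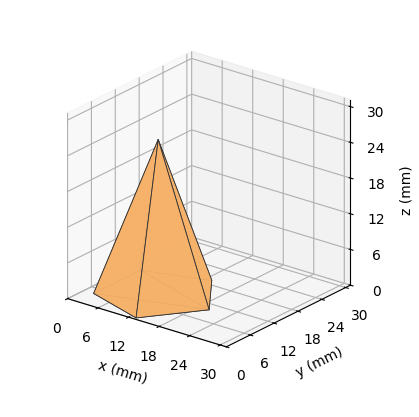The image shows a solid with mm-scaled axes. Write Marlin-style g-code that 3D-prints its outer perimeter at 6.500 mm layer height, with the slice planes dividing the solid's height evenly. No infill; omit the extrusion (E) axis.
Reading the render: the shape is a regular 5-sided pyramid, base circumscribed radius ≈ 10 mm, apex at z ≈ 26 mm (dimensions read to the nearest mm from the axis ticks). For the g-code, the solid's height is divided into equal slices at the stated Δz and each level perimeter traced with G1 moves after a G0 lift.

; perimeter-only toolpath
G21 ; units = mm
G90 ; absolute positioning
G28 ; home
; layer 1
G0 Z6.500
G0 X17.500 Y10.000
G1 X12.317 Y17.133
G1 X3.933 Y14.409
G1 X3.933 Y5.591
G1 X12.317 Y2.867
G1 X17.500 Y10.000
; layer 2
G0 Z13.000
G0 X15.000 Y10.000
G1 X11.545 Y14.755
G1 X5.955 Y12.939
G1 X5.955 Y7.061
G1 X11.545 Y5.245
G1 X15.000 Y10.000
; layer 3
G0 Z19.500
G0 X12.500 Y10.000
G1 X10.773 Y12.378
G1 X7.978 Y11.470
G1 X7.978 Y8.530
G1 X10.773 Y7.622
G1 X12.500 Y10.000
M2 ; end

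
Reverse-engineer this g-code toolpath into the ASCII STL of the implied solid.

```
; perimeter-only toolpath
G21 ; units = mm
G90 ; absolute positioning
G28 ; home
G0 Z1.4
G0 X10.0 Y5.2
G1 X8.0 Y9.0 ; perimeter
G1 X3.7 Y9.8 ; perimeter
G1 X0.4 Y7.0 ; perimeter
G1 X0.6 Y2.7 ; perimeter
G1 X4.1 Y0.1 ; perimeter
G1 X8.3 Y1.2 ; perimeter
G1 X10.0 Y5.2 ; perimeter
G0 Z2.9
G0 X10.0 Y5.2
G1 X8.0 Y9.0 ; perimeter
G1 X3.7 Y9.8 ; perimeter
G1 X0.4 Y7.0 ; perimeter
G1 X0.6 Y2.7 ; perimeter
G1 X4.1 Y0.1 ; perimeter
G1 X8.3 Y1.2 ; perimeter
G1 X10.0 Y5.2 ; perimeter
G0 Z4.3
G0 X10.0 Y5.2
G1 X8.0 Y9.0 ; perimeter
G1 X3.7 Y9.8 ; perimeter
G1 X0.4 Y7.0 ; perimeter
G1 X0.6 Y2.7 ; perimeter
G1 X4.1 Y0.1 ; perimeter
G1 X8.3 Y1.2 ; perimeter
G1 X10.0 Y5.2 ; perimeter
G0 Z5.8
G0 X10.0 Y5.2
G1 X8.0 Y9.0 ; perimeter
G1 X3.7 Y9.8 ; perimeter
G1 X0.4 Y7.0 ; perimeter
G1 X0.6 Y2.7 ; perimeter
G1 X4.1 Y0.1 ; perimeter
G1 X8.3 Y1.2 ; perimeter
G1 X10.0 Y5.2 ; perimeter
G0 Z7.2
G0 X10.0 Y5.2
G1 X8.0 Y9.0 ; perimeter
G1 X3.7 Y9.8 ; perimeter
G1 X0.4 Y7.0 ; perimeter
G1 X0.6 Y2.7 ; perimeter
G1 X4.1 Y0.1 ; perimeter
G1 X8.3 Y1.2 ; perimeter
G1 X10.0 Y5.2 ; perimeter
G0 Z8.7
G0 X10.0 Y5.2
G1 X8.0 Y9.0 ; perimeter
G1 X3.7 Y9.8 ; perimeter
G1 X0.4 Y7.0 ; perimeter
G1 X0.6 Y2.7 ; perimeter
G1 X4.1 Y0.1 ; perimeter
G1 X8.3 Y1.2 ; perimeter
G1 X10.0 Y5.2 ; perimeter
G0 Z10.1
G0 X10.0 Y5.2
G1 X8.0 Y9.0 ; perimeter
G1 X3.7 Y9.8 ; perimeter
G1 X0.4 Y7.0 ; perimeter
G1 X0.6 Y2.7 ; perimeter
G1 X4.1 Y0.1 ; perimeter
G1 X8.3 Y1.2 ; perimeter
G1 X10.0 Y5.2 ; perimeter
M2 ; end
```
solid part
  facet normal 0.0000 0.0000 -1.0000
    outer loop
      vertex 3.7 9.8 0.0
      vertex 8.0 9.0 0.0
      vertex 10.0 5.2 0.0
    endloop
  endfacet
  facet normal 0.0000 0.0000 -1.0000
    outer loop
      vertex 0.4 7.0 0.0
      vertex 3.7 9.8 0.0
      vertex 10.0 5.2 0.0
    endloop
  endfacet
  facet normal 0.0000 0.0000 -1.0000
    outer loop
      vertex 0.6 2.7 0.0
      vertex 0.4 7.0 0.0
      vertex 10.0 5.2 0.0
    endloop
  endfacet
  facet normal 0.0000 0.0000 -1.0000
    outer loop
      vertex 4.1 0.1 0.0
      vertex 0.6 2.7 0.0
      vertex 10.0 5.2 0.0
    endloop
  endfacet
  facet normal 0.0000 0.0000 -1.0000
    outer loop
      vertex 8.3 1.2 0.0
      vertex 4.1 0.1 0.0
      vertex 10.0 5.2 0.0
    endloop
  endfacet
  facet normal 0.0000 0.0000 1.0000
    outer loop
      vertex 10.0 5.2 10.1
      vertex 8.0 9.0 10.1
      vertex 3.7 9.8 10.1
    endloop
  endfacet
  facet normal 0.0000 0.0000 1.0000
    outer loop
      vertex 10.0 5.2 10.1
      vertex 3.7 9.8 10.1
      vertex 0.4 7.0 10.1
    endloop
  endfacet
  facet normal 0.0000 0.0000 1.0000
    outer loop
      vertex 10.0 5.2 10.1
      vertex 0.4 7.0 10.1
      vertex 0.6 2.7 10.1
    endloop
  endfacet
  facet normal 0.0000 0.0000 1.0000
    outer loop
      vertex 10.0 5.2 10.1
      vertex 0.6 2.7 10.1
      vertex 4.1 0.1 10.1
    endloop
  endfacet
  facet normal 0.0000 0.0000 1.0000
    outer loop
      vertex 10.0 5.2 10.1
      vertex 4.1 0.1 10.1
      vertex 8.3 1.2 10.1
    endloop
  endfacet
  facet normal 0.8849 0.4657 0.0000
    outer loop
      vertex 10.0 5.2 0.0
      vertex 8.0 9.0 0.0
      vertex 8.0 9.0 10.1
    endloop
  endfacet
  facet normal 0.8849 0.4657 0.0000
    outer loop
      vertex 10.0 5.2 0.0
      vertex 8.0 9.0 10.1
      vertex 10.0 5.2 10.1
    endloop
  endfacet
  facet normal 0.1829 0.9831 0.0000
    outer loop
      vertex 8.0 9.0 0.0
      vertex 3.7 9.8 0.0
      vertex 3.7 9.8 10.1
    endloop
  endfacet
  facet normal 0.1829 0.9831 0.0000
    outer loop
      vertex 8.0 9.0 0.0
      vertex 3.7 9.8 10.1
      vertex 8.0 9.0 10.1
    endloop
  endfacet
  facet normal -0.6470 0.7625 0.0000
    outer loop
      vertex 3.7 9.8 0.0
      vertex 0.4 7.0 0.0
      vertex 0.4 7.0 10.1
    endloop
  endfacet
  facet normal -0.6470 0.7625 0.0000
    outer loop
      vertex 3.7 9.8 0.0
      vertex 0.4 7.0 10.1
      vertex 3.7 9.8 10.1
    endloop
  endfacet
  facet normal -0.9989 -0.0465 0.0000
    outer loop
      vertex 0.4 7.0 0.0
      vertex 0.6 2.7 0.0
      vertex 0.6 2.7 10.1
    endloop
  endfacet
  facet normal -0.9989 -0.0465 0.0000
    outer loop
      vertex 0.4 7.0 0.0
      vertex 0.6 2.7 10.1
      vertex 0.4 7.0 10.1
    endloop
  endfacet
  facet normal -0.5963 -0.8027 0.0000
    outer loop
      vertex 0.6 2.7 0.0
      vertex 4.1 0.1 0.0
      vertex 4.1 0.1 10.1
    endloop
  endfacet
  facet normal -0.5963 -0.8027 0.0000
    outer loop
      vertex 0.6 2.7 0.0
      vertex 4.1 0.1 10.1
      vertex 0.6 2.7 10.1
    endloop
  endfacet
  facet normal 0.2534 -0.9674 0.0000
    outer loop
      vertex 4.1 0.1 0.0
      vertex 8.3 1.2 0.0
      vertex 8.3 1.2 10.1
    endloop
  endfacet
  facet normal 0.2534 -0.9674 0.0000
    outer loop
      vertex 4.1 0.1 0.0
      vertex 8.3 1.2 10.1
      vertex 4.1 0.1 10.1
    endloop
  endfacet
  facet normal 0.9203 -0.3911 0.0000
    outer loop
      vertex 8.3 1.2 0.0
      vertex 10.0 5.2 0.0
      vertex 10.0 5.2 10.1
    endloop
  endfacet
  facet normal 0.9203 -0.3911 0.0000
    outer loop
      vertex 8.3 1.2 0.0
      vertex 10.0 5.2 10.1
      vertex 8.3 1.2 10.1
    endloop
  endfacet
endsolid part

The G0 Z moves step by Δz≈1.4 mm. Every layer's G1 loop is the same polygon, so the solid is a straight extrusion of it from z=0 to z≈10.1. Closing with flat bottom and top caps and triangulating gives 24 facets — a regular 7-sided prism (a cylinder approximated with 7 flat sides), circumscribed radius ≈ 5 mm, height ≈ 10.1 mm.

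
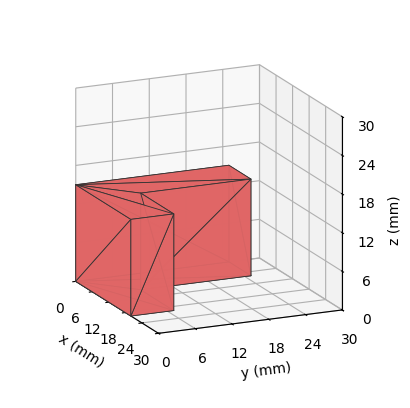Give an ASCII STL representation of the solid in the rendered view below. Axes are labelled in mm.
Reading the render: the shape is an L-shaped prism: outer 20 × 25 mm, arm thicknesses ≈ 7 mm (horizontal) and 8 mm (vertical), extruded 15 mm in z (dimensions read to the nearest mm from the axis ticks). For the STL, each face is triangulated and given an outward normal.

solid part
  facet normal 0.0000 0.0000 -1.0000
    outer loop
      vertex 20.00 7.00 0.00
      vertex 20.00 0.00 0.00
      vertex 0.00 0.00 0.00
    endloop
  endfacet
  facet normal 0.0000 0.0000 -1.0000
    outer loop
      vertex 8.00 7.00 0.00
      vertex 20.00 7.00 0.00
      vertex 0.00 0.00 0.00
    endloop
  endfacet
  facet normal 0.0000 0.0000 -1.0000
    outer loop
      vertex 8.00 25.00 0.00
      vertex 8.00 7.00 0.00
      vertex 0.00 0.00 0.00
    endloop
  endfacet
  facet normal 0.0000 0.0000 -1.0000
    outer loop
      vertex 0.00 25.00 0.00
      vertex 8.00 25.00 0.00
      vertex 0.00 0.00 0.00
    endloop
  endfacet
  facet normal 0.0000 0.0000 1.0000
    outer loop
      vertex 0.00 0.00 15.00
      vertex 20.00 0.00 15.00
      vertex 20.00 7.00 15.00
    endloop
  endfacet
  facet normal 0.0000 0.0000 1.0000
    outer loop
      vertex 0.00 0.00 15.00
      vertex 20.00 7.00 15.00
      vertex 8.00 7.00 15.00
    endloop
  endfacet
  facet normal 0.0000 0.0000 1.0000
    outer loop
      vertex 0.00 0.00 15.00
      vertex 8.00 7.00 15.00
      vertex 8.00 25.00 15.00
    endloop
  endfacet
  facet normal 0.0000 0.0000 1.0000
    outer loop
      vertex 0.00 0.00 15.00
      vertex 8.00 25.00 15.00
      vertex 0.00 25.00 15.00
    endloop
  endfacet
  facet normal 0.0000 -1.0000 0.0000
    outer loop
      vertex 0.00 0.00 0.00
      vertex 20.00 0.00 0.00
      vertex 20.00 0.00 15.00
    endloop
  endfacet
  facet normal 0.0000 -1.0000 0.0000
    outer loop
      vertex 0.00 0.00 0.00
      vertex 20.00 0.00 15.00
      vertex 0.00 0.00 15.00
    endloop
  endfacet
  facet normal 1.0000 0.0000 0.0000
    outer loop
      vertex 20.00 0.00 0.00
      vertex 20.00 7.00 0.00
      vertex 20.00 7.00 15.00
    endloop
  endfacet
  facet normal 1.0000 0.0000 0.0000
    outer loop
      vertex 20.00 0.00 0.00
      vertex 20.00 7.00 15.00
      vertex 20.00 0.00 15.00
    endloop
  endfacet
  facet normal 0.0000 1.0000 0.0000
    outer loop
      vertex 20.00 7.00 0.00
      vertex 8.00 7.00 0.00
      vertex 8.00 7.00 15.00
    endloop
  endfacet
  facet normal 0.0000 1.0000 0.0000
    outer loop
      vertex 20.00 7.00 0.00
      vertex 8.00 7.00 15.00
      vertex 20.00 7.00 15.00
    endloop
  endfacet
  facet normal 1.0000 0.0000 0.0000
    outer loop
      vertex 8.00 7.00 0.00
      vertex 8.00 25.00 0.00
      vertex 8.00 25.00 15.00
    endloop
  endfacet
  facet normal 1.0000 0.0000 0.0000
    outer loop
      vertex 8.00 7.00 0.00
      vertex 8.00 25.00 15.00
      vertex 8.00 7.00 15.00
    endloop
  endfacet
  facet normal 0.0000 1.0000 0.0000
    outer loop
      vertex 8.00 25.00 0.00
      vertex 0.00 25.00 0.00
      vertex 0.00 25.00 15.00
    endloop
  endfacet
  facet normal 0.0000 1.0000 0.0000
    outer loop
      vertex 8.00 25.00 0.00
      vertex 0.00 25.00 15.00
      vertex 8.00 25.00 15.00
    endloop
  endfacet
  facet normal -1.0000 0.0000 0.0000
    outer loop
      vertex 0.00 25.00 0.00
      vertex 0.00 0.00 0.00
      vertex 0.00 0.00 15.00
    endloop
  endfacet
  facet normal -1.0000 0.0000 0.0000
    outer loop
      vertex 0.00 25.00 0.00
      vertex 0.00 0.00 15.00
      vertex 0.00 25.00 15.00
    endloop
  endfacet
endsolid part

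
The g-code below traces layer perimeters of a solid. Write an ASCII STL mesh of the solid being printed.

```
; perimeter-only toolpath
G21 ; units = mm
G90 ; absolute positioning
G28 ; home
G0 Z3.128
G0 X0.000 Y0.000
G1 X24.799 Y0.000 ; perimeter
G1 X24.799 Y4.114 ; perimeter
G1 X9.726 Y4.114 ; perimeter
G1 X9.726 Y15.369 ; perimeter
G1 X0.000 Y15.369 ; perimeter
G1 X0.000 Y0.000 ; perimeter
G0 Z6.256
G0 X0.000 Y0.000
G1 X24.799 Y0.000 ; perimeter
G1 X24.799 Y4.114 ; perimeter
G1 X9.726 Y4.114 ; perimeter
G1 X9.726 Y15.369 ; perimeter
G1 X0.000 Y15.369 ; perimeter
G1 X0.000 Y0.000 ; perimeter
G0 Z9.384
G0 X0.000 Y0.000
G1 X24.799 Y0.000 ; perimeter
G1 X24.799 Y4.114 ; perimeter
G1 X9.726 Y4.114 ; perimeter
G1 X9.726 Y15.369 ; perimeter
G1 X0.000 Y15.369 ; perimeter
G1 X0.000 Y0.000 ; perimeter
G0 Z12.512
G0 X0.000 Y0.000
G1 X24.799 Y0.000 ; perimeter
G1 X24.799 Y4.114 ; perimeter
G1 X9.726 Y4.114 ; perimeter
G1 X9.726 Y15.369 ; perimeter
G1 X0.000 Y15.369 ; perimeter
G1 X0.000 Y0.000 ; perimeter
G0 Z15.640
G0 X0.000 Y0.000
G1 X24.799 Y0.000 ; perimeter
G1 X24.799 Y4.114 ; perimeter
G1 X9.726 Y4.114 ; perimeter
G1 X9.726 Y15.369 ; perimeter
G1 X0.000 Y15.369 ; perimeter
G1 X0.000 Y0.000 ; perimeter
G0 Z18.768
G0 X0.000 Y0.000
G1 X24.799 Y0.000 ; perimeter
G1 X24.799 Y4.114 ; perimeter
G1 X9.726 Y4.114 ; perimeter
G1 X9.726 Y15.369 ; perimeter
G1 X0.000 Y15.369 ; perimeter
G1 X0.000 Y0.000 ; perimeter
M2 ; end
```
solid part
  facet normal 0.0000 0.0000 -1.0000
    outer loop
      vertex 24.799 4.114 0.000
      vertex 24.799 0.000 0.000
      vertex 0.000 0.000 0.000
    endloop
  endfacet
  facet normal 0.0000 0.0000 -1.0000
    outer loop
      vertex 9.726 4.114 0.000
      vertex 24.799 4.114 0.000
      vertex 0.000 0.000 0.000
    endloop
  endfacet
  facet normal 0.0000 0.0000 -1.0000
    outer loop
      vertex 9.726 15.369 0.000
      vertex 9.726 4.114 0.000
      vertex 0.000 0.000 0.000
    endloop
  endfacet
  facet normal 0.0000 0.0000 -1.0000
    outer loop
      vertex 0.000 15.369 0.000
      vertex 9.726 15.369 0.000
      vertex 0.000 0.000 0.000
    endloop
  endfacet
  facet normal 0.0000 0.0000 1.0000
    outer loop
      vertex 0.000 0.000 18.768
      vertex 24.799 0.000 18.768
      vertex 24.799 4.114 18.768
    endloop
  endfacet
  facet normal 0.0000 0.0000 1.0000
    outer loop
      vertex 0.000 0.000 18.768
      vertex 24.799 4.114 18.768
      vertex 9.726 4.114 18.768
    endloop
  endfacet
  facet normal 0.0000 0.0000 1.0000
    outer loop
      vertex 0.000 0.000 18.768
      vertex 9.726 4.114 18.768
      vertex 9.726 15.369 18.768
    endloop
  endfacet
  facet normal 0.0000 0.0000 1.0000
    outer loop
      vertex 0.000 0.000 18.768
      vertex 9.726 15.369 18.768
      vertex 0.000 15.369 18.768
    endloop
  endfacet
  facet normal 0.0000 -1.0000 0.0000
    outer loop
      vertex 0.000 0.000 0.000
      vertex 24.799 0.000 0.000
      vertex 24.799 0.000 18.768
    endloop
  endfacet
  facet normal 0.0000 -1.0000 0.0000
    outer loop
      vertex 0.000 0.000 0.000
      vertex 24.799 0.000 18.768
      vertex 0.000 0.000 18.768
    endloop
  endfacet
  facet normal 1.0000 0.0000 0.0000
    outer loop
      vertex 24.799 0.000 0.000
      vertex 24.799 4.114 0.000
      vertex 24.799 4.114 18.768
    endloop
  endfacet
  facet normal 1.0000 0.0000 0.0000
    outer loop
      vertex 24.799 0.000 0.000
      vertex 24.799 4.114 18.768
      vertex 24.799 0.000 18.768
    endloop
  endfacet
  facet normal 0.0000 1.0000 0.0000
    outer loop
      vertex 24.799 4.114 0.000
      vertex 9.726 4.114 0.000
      vertex 9.726 4.114 18.768
    endloop
  endfacet
  facet normal 0.0000 1.0000 0.0000
    outer loop
      vertex 24.799 4.114 0.000
      vertex 9.726 4.114 18.768
      vertex 24.799 4.114 18.768
    endloop
  endfacet
  facet normal 1.0000 0.0000 0.0000
    outer loop
      vertex 9.726 4.114 0.000
      vertex 9.726 15.369 0.000
      vertex 9.726 15.369 18.768
    endloop
  endfacet
  facet normal 1.0000 0.0000 0.0000
    outer loop
      vertex 9.726 4.114 0.000
      vertex 9.726 15.369 18.768
      vertex 9.726 4.114 18.768
    endloop
  endfacet
  facet normal 0.0000 1.0000 0.0000
    outer loop
      vertex 9.726 15.369 0.000
      vertex 0.000 15.369 0.000
      vertex 0.000 15.369 18.768
    endloop
  endfacet
  facet normal 0.0000 1.0000 0.0000
    outer loop
      vertex 9.726 15.369 0.000
      vertex 0.000 15.369 18.768
      vertex 9.726 15.369 18.768
    endloop
  endfacet
  facet normal -1.0000 0.0000 0.0000
    outer loop
      vertex 0.000 15.369 0.000
      vertex 0.000 0.000 0.000
      vertex 0.000 0.000 18.768
    endloop
  endfacet
  facet normal -1.0000 0.0000 0.0000
    outer loop
      vertex 0.000 15.369 0.000
      vertex 0.000 0.000 18.768
      vertex 0.000 15.369 18.768
    endloop
  endfacet
endsolid part

The G0 Z moves step by Δz≈3.128 mm. Every layer's G1 loop is the same polygon, so the solid is a straight extrusion of it from z=0 to z≈18.8. Closing with flat bottom and top caps and triangulating gives 20 facets — an L-shaped prism: outer 24.8 × 15.4 mm, arm thicknesses ≈ 4.11 mm (horizontal) and 9.73 mm (vertical), extruded 18.8 mm in z.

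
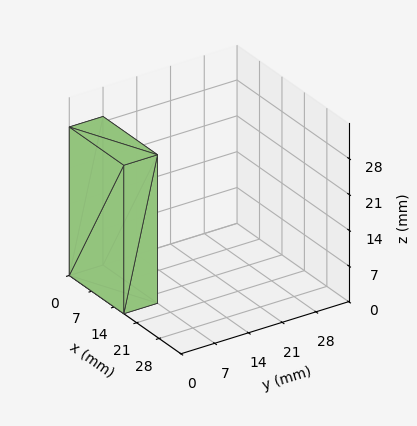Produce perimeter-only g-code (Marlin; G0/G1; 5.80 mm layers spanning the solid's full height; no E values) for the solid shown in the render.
Reading the render: the shape is a rectangular box, roughly 17 × 7 mm footprint and 29 mm tall (dimensions read to the nearest mm from the axis ticks). For the g-code, the solid's height is divided into equal slices at the stated Δz and each level perimeter traced with G1 moves after a G0 lift.

; perimeter-only toolpath
G21 ; units = mm
G90 ; absolute positioning
G28 ; home
; layer 1
G0 Z5.80
G0 X0.00 Y0.00
G1 X17.00 Y0.00
G1 X17.00 Y7.00
G1 X0.00 Y7.00
G1 X0.00 Y0.00
; layer 2
G0 Z11.60
G0 X0.00 Y0.00
G1 X17.00 Y0.00
G1 X17.00 Y7.00
G1 X0.00 Y7.00
G1 X0.00 Y0.00
; layer 3
G0 Z17.40
G0 X0.00 Y0.00
G1 X17.00 Y0.00
G1 X17.00 Y7.00
G1 X0.00 Y7.00
G1 X0.00 Y0.00
; layer 4
G0 Z23.20
G0 X0.00 Y0.00
G1 X17.00 Y0.00
G1 X17.00 Y7.00
G1 X0.00 Y7.00
G1 X0.00 Y0.00
; layer 5
G0 Z29.00
G0 X0.00 Y0.00
G1 X17.00 Y0.00
G1 X17.00 Y7.00
G1 X0.00 Y7.00
G1 X0.00 Y0.00
M2 ; end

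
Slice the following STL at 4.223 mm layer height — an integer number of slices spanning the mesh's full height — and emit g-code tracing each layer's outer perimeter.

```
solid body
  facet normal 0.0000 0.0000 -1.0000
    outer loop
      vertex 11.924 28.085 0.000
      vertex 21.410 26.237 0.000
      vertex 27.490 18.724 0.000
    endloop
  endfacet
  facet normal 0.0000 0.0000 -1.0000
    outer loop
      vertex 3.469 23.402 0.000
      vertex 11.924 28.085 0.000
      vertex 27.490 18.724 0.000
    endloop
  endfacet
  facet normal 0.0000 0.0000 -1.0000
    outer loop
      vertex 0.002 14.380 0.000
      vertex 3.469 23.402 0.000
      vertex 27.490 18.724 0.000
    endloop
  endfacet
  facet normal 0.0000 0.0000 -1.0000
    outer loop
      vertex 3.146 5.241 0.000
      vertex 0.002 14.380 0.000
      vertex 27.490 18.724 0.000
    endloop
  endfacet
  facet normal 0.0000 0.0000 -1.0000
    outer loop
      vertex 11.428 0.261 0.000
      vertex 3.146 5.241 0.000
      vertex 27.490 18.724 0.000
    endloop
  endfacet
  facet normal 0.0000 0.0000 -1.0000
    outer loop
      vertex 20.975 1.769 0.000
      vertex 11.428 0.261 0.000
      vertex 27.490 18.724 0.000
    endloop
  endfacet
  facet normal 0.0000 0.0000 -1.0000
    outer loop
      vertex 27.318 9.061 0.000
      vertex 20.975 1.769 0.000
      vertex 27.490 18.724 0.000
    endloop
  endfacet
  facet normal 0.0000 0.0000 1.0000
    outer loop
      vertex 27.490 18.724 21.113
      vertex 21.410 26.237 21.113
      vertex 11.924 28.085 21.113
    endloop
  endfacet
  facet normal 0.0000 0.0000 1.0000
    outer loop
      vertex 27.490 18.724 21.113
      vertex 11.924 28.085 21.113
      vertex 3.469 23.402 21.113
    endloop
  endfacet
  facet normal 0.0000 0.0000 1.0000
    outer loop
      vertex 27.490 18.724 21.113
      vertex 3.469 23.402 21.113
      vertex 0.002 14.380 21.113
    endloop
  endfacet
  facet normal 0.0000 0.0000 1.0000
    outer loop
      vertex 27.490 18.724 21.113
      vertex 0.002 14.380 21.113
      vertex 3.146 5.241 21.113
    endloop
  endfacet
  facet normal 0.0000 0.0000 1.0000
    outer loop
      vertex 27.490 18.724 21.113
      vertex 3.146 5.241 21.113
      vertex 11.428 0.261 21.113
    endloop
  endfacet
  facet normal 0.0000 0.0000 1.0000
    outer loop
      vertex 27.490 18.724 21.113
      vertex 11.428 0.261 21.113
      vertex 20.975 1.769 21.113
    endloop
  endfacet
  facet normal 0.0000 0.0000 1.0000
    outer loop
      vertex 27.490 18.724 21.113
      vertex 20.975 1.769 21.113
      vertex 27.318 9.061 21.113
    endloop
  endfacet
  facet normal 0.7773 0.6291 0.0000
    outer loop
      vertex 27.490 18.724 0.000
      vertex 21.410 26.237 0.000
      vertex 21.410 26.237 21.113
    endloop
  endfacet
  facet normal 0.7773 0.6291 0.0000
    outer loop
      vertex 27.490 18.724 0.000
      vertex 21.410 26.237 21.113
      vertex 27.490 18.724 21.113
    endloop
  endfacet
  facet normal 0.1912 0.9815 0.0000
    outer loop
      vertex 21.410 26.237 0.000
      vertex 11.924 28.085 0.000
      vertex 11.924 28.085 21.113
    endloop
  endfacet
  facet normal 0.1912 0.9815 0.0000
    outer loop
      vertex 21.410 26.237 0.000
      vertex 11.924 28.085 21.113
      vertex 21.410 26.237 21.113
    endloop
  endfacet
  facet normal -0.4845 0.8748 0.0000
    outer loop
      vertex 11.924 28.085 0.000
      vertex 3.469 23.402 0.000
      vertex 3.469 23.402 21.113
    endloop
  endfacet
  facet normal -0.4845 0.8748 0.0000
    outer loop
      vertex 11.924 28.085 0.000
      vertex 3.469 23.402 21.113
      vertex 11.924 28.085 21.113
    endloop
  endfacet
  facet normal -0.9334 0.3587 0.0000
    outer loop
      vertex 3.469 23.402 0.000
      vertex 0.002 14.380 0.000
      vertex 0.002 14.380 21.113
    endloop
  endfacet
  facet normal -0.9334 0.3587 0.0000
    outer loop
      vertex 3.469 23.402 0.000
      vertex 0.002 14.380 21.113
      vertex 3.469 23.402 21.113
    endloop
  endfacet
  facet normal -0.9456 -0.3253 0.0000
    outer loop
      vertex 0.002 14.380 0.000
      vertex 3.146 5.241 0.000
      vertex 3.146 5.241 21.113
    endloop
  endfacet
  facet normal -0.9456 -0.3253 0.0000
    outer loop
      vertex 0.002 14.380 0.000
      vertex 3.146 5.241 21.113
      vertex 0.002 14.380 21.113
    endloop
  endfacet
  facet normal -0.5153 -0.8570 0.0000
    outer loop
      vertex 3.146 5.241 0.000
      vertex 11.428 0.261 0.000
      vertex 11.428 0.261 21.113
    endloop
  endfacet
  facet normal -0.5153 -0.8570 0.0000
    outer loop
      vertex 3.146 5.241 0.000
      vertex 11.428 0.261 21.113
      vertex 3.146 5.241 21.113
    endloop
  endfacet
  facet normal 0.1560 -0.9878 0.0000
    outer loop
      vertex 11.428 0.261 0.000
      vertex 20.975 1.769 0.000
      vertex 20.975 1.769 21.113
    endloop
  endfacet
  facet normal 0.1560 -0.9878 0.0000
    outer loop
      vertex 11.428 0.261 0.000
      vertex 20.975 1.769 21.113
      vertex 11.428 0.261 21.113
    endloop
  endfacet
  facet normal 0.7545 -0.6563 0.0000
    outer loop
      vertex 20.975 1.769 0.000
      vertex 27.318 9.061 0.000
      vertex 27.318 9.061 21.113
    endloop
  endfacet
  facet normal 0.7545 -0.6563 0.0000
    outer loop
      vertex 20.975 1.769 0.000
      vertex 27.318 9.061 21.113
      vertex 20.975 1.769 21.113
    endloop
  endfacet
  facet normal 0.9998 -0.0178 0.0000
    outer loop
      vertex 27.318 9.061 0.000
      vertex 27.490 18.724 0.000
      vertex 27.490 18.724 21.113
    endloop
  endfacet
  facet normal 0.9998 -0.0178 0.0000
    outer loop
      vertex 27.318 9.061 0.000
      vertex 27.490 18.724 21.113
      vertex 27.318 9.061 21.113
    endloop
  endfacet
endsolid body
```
; perimeter-only toolpath
G21 ; units = mm
G90 ; absolute positioning
G28 ; home
; layer 1
G0 Z4.223
G0 X27.490 Y18.724
G1 X21.410 Y26.237
G1 X11.924 Y28.085
G1 X3.469 Y23.402
G1 X0.002 Y14.380
G1 X3.146 Y5.241
G1 X11.428 Y0.261
G1 X20.975 Y1.769
G1 X27.318 Y9.061
G1 X27.490 Y18.724
; layer 2
G0 Z8.445
G0 X27.490 Y18.724
G1 X21.410 Y26.237
G1 X11.924 Y28.085
G1 X3.469 Y23.402
G1 X0.002 Y14.380
G1 X3.146 Y5.241
G1 X11.428 Y0.261
G1 X20.975 Y1.769
G1 X27.318 Y9.061
G1 X27.490 Y18.724
; layer 3
G0 Z12.668
G0 X27.490 Y18.724
G1 X21.410 Y26.237
G1 X11.924 Y28.085
G1 X3.469 Y23.402
G1 X0.002 Y14.380
G1 X3.146 Y5.241
G1 X11.428 Y0.261
G1 X20.975 Y1.769
G1 X27.318 Y9.061
G1 X27.490 Y18.724
; layer 4
G0 Z16.890
G0 X27.490 Y18.724
G1 X21.410 Y26.237
G1 X11.924 Y28.085
G1 X3.469 Y23.402
G1 X0.002 Y14.380
G1 X3.146 Y5.241
G1 X11.428 Y0.261
G1 X20.975 Y1.769
G1 X27.318 Y9.061
G1 X27.490 Y18.724
; layer 5
G0 Z21.113
G0 X27.490 Y18.724
G1 X21.410 Y26.237
G1 X11.924 Y28.085
G1 X3.469 Y23.402
G1 X0.002 Y14.380
G1 X3.146 Y5.241
G1 X11.428 Y0.261
G1 X20.975 Y1.769
G1 X27.318 Y9.061
G1 X27.490 Y18.724
M2 ; end

The solid is a regular 9-sided prism (a cylinder approximated with 9 flat sides), circumscribed radius ≈ 14.1 mm, height ≈ 21.1 mm. Slicing at Δz = 4.223 mm — 5 equal slices spanning the solid's height, so layer i sits at z = i·h/5 — gives 5 non-empty perimeters. Each is a 9-segment closed polygon; G0 lifts to the layer z and rapids to the start vertex, then G1 traces the edges.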